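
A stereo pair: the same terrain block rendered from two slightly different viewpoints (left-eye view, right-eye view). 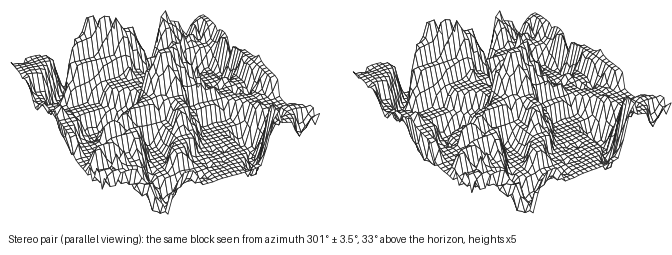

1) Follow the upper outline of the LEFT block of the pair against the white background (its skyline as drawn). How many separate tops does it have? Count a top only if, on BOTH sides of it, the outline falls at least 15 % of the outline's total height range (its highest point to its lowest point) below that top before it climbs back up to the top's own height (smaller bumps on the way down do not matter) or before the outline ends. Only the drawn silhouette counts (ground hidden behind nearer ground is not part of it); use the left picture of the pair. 3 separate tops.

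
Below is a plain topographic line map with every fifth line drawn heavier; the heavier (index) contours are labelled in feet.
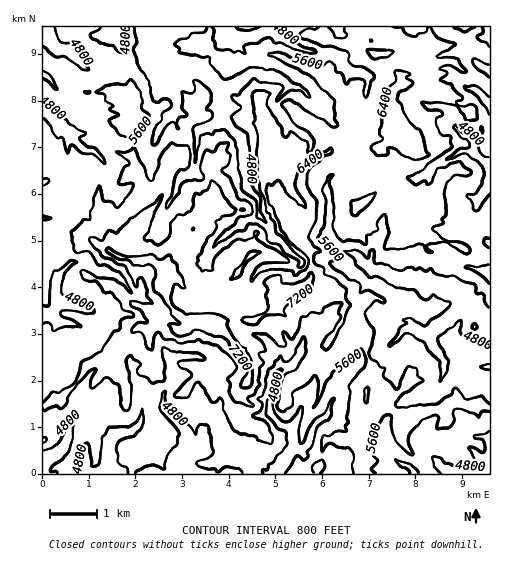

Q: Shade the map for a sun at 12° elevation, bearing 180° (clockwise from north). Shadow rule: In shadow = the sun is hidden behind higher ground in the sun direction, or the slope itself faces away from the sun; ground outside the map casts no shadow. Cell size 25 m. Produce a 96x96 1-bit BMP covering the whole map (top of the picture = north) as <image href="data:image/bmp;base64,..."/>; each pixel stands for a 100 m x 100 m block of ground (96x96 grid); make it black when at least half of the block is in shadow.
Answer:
<image width="96" height="96" href="data:image/bmp;base64,Qk2+BAAAAAAAAD4AAAAoAAAAYAAAAGAAAAABAAEAAAAAAIAEAAATCwAAEwsAAAIAAAAAAAAA////AAAAAAAAAAAAQAAZAAP+H8DgAAAQAAAfwAD+PADwAAAR4AAf9iA8fAB8AQAB+AAP9EP4eAw+AAAB8AAP4AHw4BgcAAAB8AAP4AAB4/CMAcAAYAgH4AADx8eEAfwAAAAe4AADgB4EAf4CAAB+78AAADwAAP4uAAB+f4AAAHAAAB4cAAD+f/gEAAAAIAx4AAfzP5gOAAABAATwAA/hn4APgAAAgADgAA/BjwAPwAAAAADgAAHAjwAP+ADAAABAAA/gx4AH/z/wAABwAA/gY4AH///4AAA4AADgYYAD///8AAAcAMBgAZwB///+ADAfAGNwAP4QH//+ADAfA/A4AH/4T//+ECA/B/A+AH84f//8AGwID/Q/AD+dP//4QAwA+OAfAB/Jv/8w4ABv+A/HgA/x/84B+QDn8B+DwA/h/4BH/ADAgDxD4A///h/f/gDAAHuB8Ab/+P8//wAAAH+ZuAB/+P9//8AAAP8Q3AAf/v9//+AAAfwwbgAf//////8PA/BgfgIf//////8+BwDAOwf/h//8//7z//wEBAPmB/////3n//8MAgAAA/////vv//8gAAAA8f4/w4/P//4AAOAP/vwcAD+P//4AAHh///gAAH4A/j8YGH///+AAAP4A+Bz+AD///8AAAfYB/Bw/gf///4EMD+CD/w//j////gMYP8GH/4//////8A8Of4EH/8f/////AH8H/gAf/+P////gAP8D4AD//+H////AAYAB4H////B///8AAwAAAf/4f/z///8ADgMAB//4P/////OAHB8wD//4H////+DAAH8AP//8H//9/4DgA/8B///+B////wBgH/4P////A//3/gAAMfz/////v//vvgAAAAD/////gf/vnwAAADj/////4H/PjoAAAD4H////4D/fD4AAgD4B////8f+fBYAAwD/wf/////8/NBgA4H/8f/////9+fBwG4P/8f//////+/A4D8Gf4f//////8+AAP8APx//////784wAP8APj///v//7+B4Af8AMHv//v//5+A/AweAEPP//n//53gfAAPj8Of//z//5zwMAAH/8P///x//574AAAD/4P//////x58AAAA/wf//////x/+HwAPfw///////x///+Dv/x/h9////w////B//h//4f///w///+A//h//gf///x///8D//H8EAP//+B/f9+P/8P4AEH//9z+/8/3/4PwP/D///j9/4H//Yfh/If///nz/4D//wfH44f///n3/wB//n+P0Af///D//gB/+H8+AA///8H//AD/wD94AD//////+AZ+AP7w+///////4Ef4B/zh////////wMP4//nj////////gH////vH/////D/+A/5+f9+P////+B/4G/h//58f////+c/A/8A//n9/4///8/8D/4AOf/7/z//+B/8f/4AB//n/n//4B/P//wP/x/f/P/8AD///8Bv/+Z/+f/8P////A/nn///w//8/7//+D//////g//4/9//9g//////AD/g//4P797////k="/>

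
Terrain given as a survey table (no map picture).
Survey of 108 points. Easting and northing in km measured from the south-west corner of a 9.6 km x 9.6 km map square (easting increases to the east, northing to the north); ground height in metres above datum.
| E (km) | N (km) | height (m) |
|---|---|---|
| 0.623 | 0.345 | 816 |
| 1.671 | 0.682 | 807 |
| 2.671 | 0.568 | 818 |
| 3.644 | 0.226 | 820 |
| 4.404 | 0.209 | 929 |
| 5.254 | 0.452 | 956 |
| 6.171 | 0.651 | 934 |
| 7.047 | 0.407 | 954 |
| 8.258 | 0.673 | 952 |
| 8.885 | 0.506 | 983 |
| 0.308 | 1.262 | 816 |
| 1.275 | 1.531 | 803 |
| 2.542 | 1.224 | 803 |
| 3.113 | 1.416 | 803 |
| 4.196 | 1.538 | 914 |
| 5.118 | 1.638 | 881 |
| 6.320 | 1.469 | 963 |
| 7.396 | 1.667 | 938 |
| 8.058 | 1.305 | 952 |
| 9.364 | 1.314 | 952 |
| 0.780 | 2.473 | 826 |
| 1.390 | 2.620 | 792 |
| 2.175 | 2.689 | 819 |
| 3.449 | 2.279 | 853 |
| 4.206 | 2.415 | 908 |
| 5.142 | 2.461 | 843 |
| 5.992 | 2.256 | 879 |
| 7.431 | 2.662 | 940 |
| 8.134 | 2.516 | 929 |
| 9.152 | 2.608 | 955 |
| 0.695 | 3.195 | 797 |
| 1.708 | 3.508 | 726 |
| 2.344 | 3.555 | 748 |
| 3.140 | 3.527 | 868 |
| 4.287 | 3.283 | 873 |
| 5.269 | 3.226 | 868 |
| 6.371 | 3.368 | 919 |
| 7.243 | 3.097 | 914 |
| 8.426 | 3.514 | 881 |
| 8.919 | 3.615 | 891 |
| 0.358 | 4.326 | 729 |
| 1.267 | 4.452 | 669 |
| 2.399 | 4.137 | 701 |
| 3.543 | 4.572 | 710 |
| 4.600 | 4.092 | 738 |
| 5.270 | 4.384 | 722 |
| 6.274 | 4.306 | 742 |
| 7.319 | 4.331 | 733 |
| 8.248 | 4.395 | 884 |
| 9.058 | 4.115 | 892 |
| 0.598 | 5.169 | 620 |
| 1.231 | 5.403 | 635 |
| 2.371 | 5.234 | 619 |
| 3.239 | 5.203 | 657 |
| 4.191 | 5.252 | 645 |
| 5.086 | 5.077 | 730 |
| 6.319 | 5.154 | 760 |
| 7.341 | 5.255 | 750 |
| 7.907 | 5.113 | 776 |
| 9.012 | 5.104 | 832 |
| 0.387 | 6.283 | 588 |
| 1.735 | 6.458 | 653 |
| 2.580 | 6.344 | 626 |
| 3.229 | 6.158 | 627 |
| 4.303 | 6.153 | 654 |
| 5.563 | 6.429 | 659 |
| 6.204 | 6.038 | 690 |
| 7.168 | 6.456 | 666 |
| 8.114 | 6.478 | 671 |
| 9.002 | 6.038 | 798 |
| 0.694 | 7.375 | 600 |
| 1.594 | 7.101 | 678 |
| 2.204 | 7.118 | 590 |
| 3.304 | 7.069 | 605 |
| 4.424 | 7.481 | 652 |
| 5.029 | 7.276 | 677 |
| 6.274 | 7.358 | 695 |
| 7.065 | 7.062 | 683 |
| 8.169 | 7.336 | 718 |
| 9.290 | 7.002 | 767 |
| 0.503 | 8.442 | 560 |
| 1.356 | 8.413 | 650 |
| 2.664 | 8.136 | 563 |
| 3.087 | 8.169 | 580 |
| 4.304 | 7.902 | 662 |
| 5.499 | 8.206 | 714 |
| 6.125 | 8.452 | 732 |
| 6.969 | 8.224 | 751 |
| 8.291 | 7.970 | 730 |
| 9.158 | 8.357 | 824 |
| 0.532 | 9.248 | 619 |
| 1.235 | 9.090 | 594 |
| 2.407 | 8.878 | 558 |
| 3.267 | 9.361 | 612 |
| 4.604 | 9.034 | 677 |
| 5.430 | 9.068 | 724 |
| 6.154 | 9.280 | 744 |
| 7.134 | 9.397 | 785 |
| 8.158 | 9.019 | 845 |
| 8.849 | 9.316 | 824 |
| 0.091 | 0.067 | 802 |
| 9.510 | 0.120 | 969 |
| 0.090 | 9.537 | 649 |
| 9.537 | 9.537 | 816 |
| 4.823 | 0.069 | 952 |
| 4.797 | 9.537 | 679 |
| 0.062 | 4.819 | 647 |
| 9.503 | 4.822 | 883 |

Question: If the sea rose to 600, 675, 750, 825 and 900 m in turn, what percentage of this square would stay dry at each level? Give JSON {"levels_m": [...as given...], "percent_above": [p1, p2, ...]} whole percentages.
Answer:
{"levels_m": [600, 675, 750, 825, 900], "percent_above": [92, 73, 52, 30, 18]}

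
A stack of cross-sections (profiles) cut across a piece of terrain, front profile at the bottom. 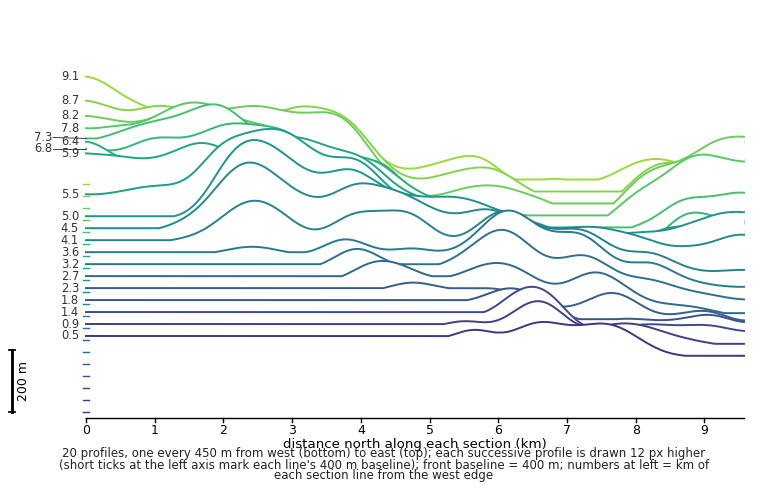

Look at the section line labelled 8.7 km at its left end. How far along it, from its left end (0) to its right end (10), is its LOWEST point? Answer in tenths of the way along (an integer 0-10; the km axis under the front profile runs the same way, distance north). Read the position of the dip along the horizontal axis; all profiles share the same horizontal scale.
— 7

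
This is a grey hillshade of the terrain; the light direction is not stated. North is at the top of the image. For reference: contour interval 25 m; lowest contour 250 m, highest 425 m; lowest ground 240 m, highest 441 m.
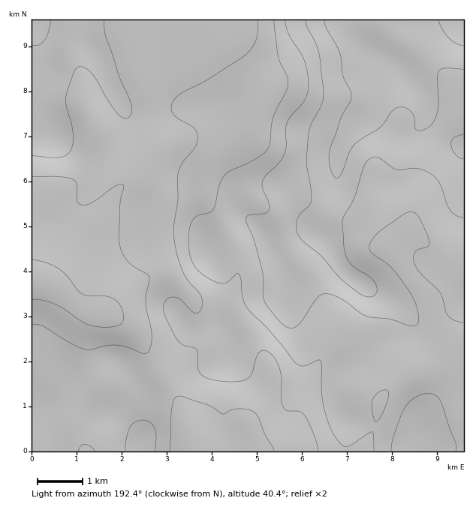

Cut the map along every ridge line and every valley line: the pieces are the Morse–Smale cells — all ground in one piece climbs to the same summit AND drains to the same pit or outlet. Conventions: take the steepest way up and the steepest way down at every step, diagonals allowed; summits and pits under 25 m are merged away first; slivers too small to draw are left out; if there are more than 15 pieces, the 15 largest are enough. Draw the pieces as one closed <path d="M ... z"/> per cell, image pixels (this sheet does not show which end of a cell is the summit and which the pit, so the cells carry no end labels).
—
<path d="M463 20l-337 0 0 12 10 33 14 25 3 62-11 20-6 6-13 7-12 14-13 29-7 23-8 14-18 18-9 3-6 0 28 22 16 6 18 2 12 7 13 13 15 28 10 11 20-19 5-7 1-13-3-8 7 2 34-1 0-14 8-12 9-5 28-3 10-3 3-3 0-12-8-27 12-10 16-8 7-1 9 3 8 8 12 23 12 12 40 26 6 6 2 8-4 9-7 7-10 6-25 28-8 15 0 69 17 1 11-24 4-22 5-10 18-20 11-4 38-6 14-6z"/><path d="M311 231l-15 5-20 14 8 27 0 12-3 3-10 3-28 3-9 5-8 12 0 14-34 1-7-2 3 8-1 13-5 7-21 20 15 19 8 15 7 24 3 18 152-1 1-34-2-7 0-22 3-12 19-25 29-25 4-9-2-8-6-6-40-26-12-12-12-23-8-8z"/><path d="M124 20l-92 0 0 262 24 4 9-3 14-12 12-20 7-23 13-29 12-14 13-7 6-6 11-20-3-62-14-25-10-33z"/><path d="M40 282l-8 0 0 169 108 1 3-16-1-41 18-19-18-33-9-12-12-10-12-6-22-3-12-7-22-18z"/><path d="M463 360l-6 2-7 4-38 6-11 4-18 20-5 10-4 22-10 23 99 1z"/><path d="M160 375l-18 20 1 41-2 15 52 1-2-18-7-24-8-15z"/>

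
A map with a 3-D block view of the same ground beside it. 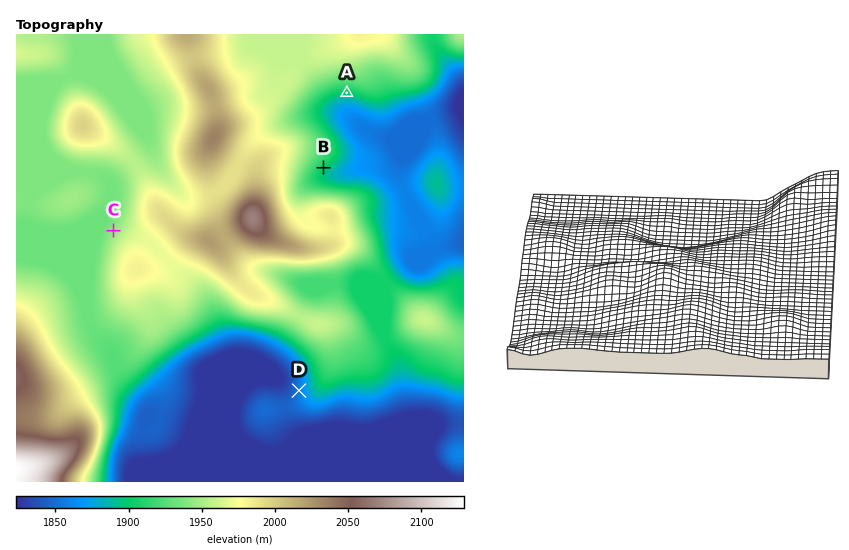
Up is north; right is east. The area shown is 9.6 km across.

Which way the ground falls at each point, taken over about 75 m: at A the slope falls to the S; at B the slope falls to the SE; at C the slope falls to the NW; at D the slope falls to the W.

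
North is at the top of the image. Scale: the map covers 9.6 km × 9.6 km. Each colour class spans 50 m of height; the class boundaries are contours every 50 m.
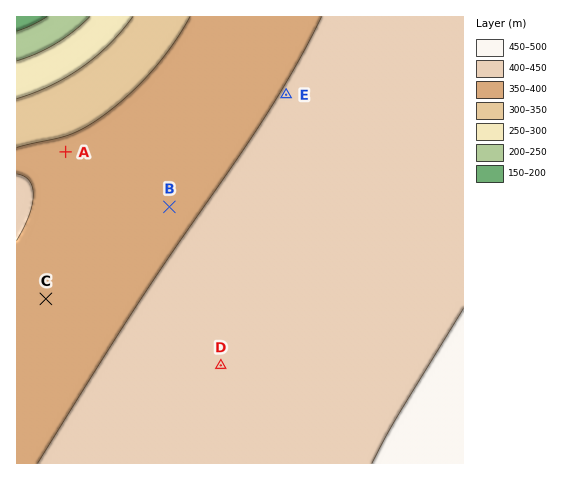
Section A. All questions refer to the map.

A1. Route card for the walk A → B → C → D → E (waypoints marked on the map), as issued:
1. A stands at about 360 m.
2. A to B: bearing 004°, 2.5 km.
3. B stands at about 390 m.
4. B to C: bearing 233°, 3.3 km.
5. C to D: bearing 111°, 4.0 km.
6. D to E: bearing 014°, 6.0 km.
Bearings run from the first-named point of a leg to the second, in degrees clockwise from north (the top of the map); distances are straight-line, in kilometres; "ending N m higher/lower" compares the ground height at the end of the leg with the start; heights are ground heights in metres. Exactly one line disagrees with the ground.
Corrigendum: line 2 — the bearing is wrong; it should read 118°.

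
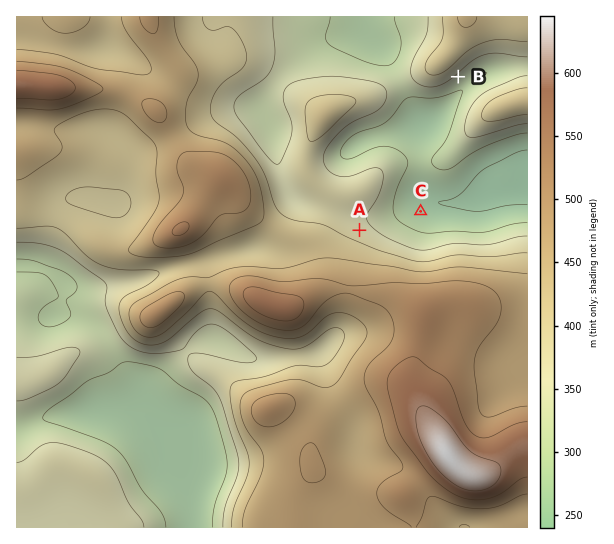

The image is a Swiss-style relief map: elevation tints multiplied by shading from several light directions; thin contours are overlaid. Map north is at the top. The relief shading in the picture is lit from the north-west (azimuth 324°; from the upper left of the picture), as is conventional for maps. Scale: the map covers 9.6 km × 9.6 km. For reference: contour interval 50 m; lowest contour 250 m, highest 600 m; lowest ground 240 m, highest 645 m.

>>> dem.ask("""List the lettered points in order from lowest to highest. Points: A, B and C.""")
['C', 'B', 'A']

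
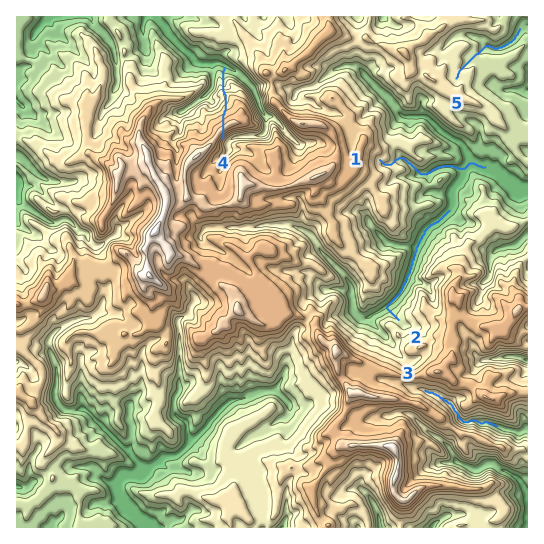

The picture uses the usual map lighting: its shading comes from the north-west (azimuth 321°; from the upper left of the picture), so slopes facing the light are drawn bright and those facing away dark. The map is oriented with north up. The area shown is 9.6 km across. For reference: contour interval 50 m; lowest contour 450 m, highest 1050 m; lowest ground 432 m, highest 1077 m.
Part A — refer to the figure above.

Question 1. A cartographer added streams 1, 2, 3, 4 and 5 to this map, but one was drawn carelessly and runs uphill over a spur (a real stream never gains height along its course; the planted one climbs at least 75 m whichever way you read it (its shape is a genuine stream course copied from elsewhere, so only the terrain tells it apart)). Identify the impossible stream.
4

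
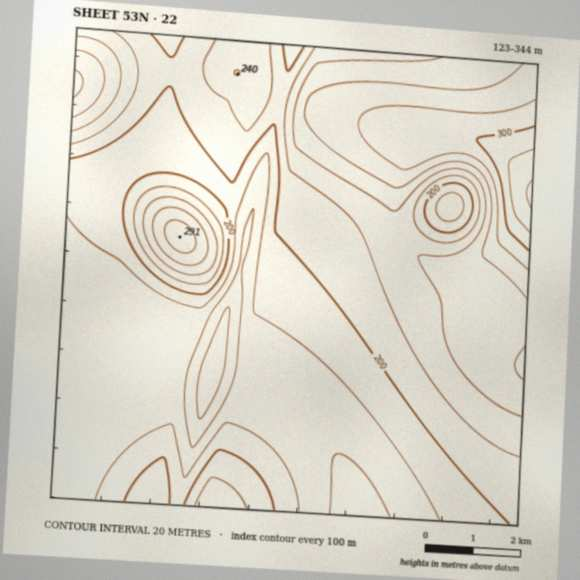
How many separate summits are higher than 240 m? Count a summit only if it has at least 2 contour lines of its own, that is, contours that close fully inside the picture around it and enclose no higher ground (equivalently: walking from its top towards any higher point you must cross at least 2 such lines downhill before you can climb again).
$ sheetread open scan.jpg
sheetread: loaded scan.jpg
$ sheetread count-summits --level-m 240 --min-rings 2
1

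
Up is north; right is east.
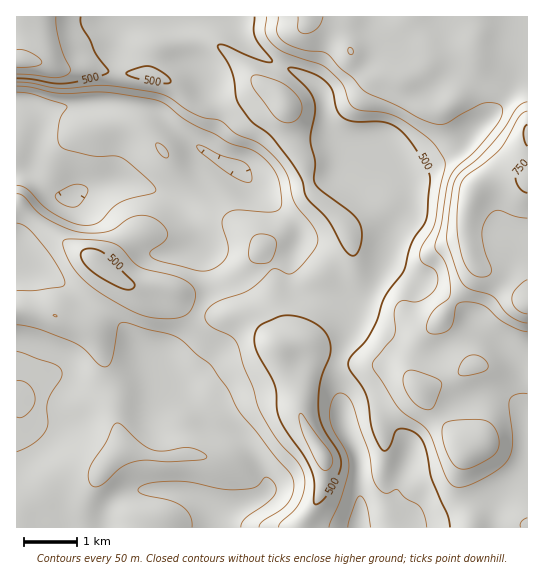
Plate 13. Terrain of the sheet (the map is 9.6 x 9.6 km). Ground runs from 300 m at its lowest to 760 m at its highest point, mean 480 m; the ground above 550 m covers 22.8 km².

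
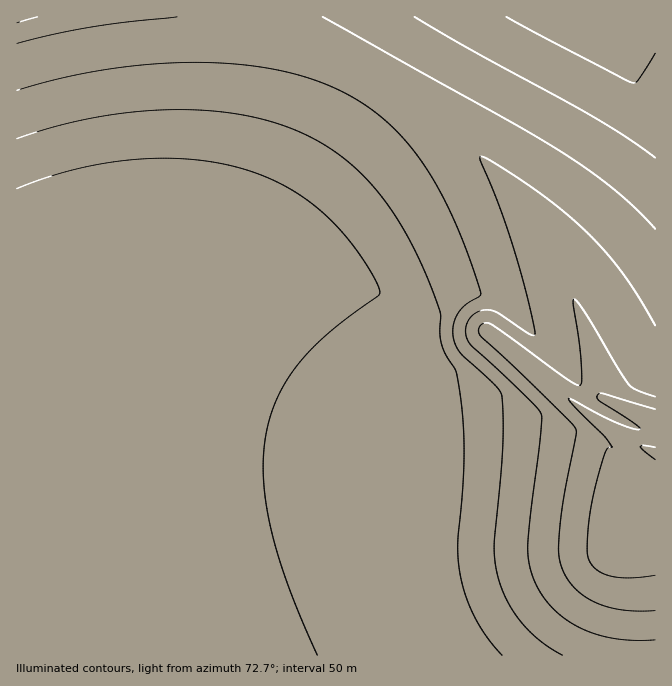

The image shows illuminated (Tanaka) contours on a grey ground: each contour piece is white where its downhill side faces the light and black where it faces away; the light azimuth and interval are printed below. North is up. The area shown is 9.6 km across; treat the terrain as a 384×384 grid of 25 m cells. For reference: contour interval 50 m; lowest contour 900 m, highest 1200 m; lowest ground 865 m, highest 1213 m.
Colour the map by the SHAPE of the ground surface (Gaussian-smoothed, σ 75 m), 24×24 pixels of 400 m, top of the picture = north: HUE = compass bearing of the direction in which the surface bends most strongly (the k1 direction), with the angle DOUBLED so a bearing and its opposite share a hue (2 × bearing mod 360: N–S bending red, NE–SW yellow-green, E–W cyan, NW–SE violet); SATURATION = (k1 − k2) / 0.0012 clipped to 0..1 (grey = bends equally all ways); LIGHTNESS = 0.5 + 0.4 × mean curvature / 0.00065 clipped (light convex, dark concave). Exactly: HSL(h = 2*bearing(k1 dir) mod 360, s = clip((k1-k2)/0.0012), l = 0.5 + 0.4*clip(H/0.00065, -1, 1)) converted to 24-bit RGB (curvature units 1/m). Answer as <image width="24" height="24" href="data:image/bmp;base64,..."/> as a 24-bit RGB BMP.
<image width="24" height="24" href="data:image/bmp;base64,Qk32BgAAAAAAADYAAAAoAAAAGAAAABgAAAABABgAAAAAAMAGAAATCwAAEwsAAAAAAAAAAAAAf4CAf4CAf4CAf4CAf4CAf4CAf3+Af3+Af3+Af3+Af3+AgH+AgH+AgH+AgH+AgH6AhGSCh3KCh3yCiXt/inp7in56iYN7h4V8f4CAf4CAf4CAf4CAf4CAf4CAf4CAf3+Af3+Af3+Af3+Af3+AgH+AgH+AgH+Af3qBfmGHh3yHiXuHi3qGjnqAjn57i4d+h4eBf4CAf4CAf4CAf4CAf4CAf4CAf4CAf3+Af3+Af3+Af3+Af3+Af3+Af3+Af3+Adm2Dem6Ig3yIhnuLjHqOk3qOl31+ipKEg4qOf4CAf4CAf4CAf4CAf4CAf4CAf4CAf3+Af3+Af3+Af3+Af3+Af3+Af3+Af36AamaEeHWIf3yJf3uMgXqQiHqYrYihiaSdf4GUf4CAf4CAf4CAf4CAf4CAf4CAf4CAf4CAf3+Af3+Af3+Af3+Af3+Af3+Afn6AaG2EdHeGfH2FfHyFe3uGe3uHm4yAppmDfn6Of4CAf4CAf4CAf4CAf4CAf4CAf4CAf4CAf4CAf3+Af3+Af3+Af3+Af3+Afn+AbnOCbnKAfX5/fH6AfH6Ce3+DjJB+raqDfYONf4CAf4CAf4CAf4CAf4CAf4CAf4CAf4CAf4CAf3+Af3+Af3+Af3+Af3+Af3+Ac3SCa22BfX9/fICAe4GBe4KDgIx8qq9/hERRf4CAf4CAf4CAf4CAf4CAf4CAf4CAf4CAf4CAf4CAf3+Af3+Af3+Af3+Af3+Ac3KCbGyAfIB9fIB+e4F+eoJ+iIxytDcrSJr8f4CAf4CAf4CAf4CAf4CAf4CAf4CAf4CAf4CAf4CAf4CAf3+Af3+Af3+Af4CAcWyCc3GAfIB9e4B8gXJqfUw7TN4vL/+k0EYAf4CAf4CAf4CAf4CAf4CAf4CAf4CAf4CAf4CAf4CAf4CAf3+Af3+Af3+Af3+AcWSCeXp/gXRwfUI8h0c5kfnWL0b/V+v7SezHf4CAf4CAf4CAf4CAf4CAf4CAf4CAf4CAf4CAf4CAf4CAf4CAf3+Af3+Af36Ad16BhENFfD44dJllvv/prg/OqbI1kIpHgntZf4CAf4CAf4CAf4CAf4CAf4CAf4CAf4CAf4CAf4CAf4CAf4CAf3+Af3+Afm+CbEGHxVO/iLLBzP/vrxmIgERlmLh8gIJ/f4B+f4B/f4CAf4CAf4CAf4CAf4CAf4CAf4CAf4CAf4CAf4CAf4CAf4CAf32BgWCBSmuJV6zT0/jhnB9Yfz1fgYt8kLJ+gH+BgH+Af4B/f4B/f4CAf4CAf4CAf4CAf4CAf4CAf4CAf4CAf4CAf4CAf3+AgmV7gHOAeYF+M5A2oI0ahkVQfn9+h618hJN+gX+CgX+Bf4B/f4B/f4B/f4B/f4CAf4CAf4CAf4CAf4CAf4CAf4CAfn+AgWl2gGx5fYB/fYB/fYB/fYB+foB/foZ+hbh/gn+DgX+CgX+Cf4B/f4B/f4B/f4B/f4B/f4B/f4CAf4CAf4CAf4CAgHx9gWVrgGx0fICAfYB/fYB/fYB/foB/foB/fK5/fpZ+gn+Cgn+Cgn+CcYJtfoB9f4B/f4B/f4B/f4B/f4B/f4B/gH98gXBsgGFhgHR2fICAfICAfICAfYCAfYB/fYB/fJOBfrKGgn+Cgn+Cgn+Cgn+Cc4BvboFidIJieoJmf4JqgoFqgntmgXVigG9jgHVwe4B/fICAfICAfICAfIB/fYB/fYB/fIiBfruQf4aCgX+Cgn+Cgn+Cgn+Cf31/fn1/fH99fX94foB0f4B0f394fH9+fICAfICAfICAfICAfIB/fIB/fIB/fIB/fIWCfbqYfo6FgX+BgX+Bgn+Cgn+Cgn+Cf35/f35/fn5/fn5/fX5/fX9/fX+AfX+AfICAfICAfIB/fIB/fIB/fIB/fIB/e4mFfLqhfZGIgX+BgX+BgX+BgX+BgX+Bgn2Bf35/f35/fn5/fn5/fn5/fX9/fX9/fX+AfYB/fIB/fIB/fIB/fIB/fIB/epeSfburfoyIgH+AgH+AgH+AgX+AgX+AgX6Ag2d9f35/f35/fn5/fn5/fn5/fn9/fX9/fX9/fX9/fX9/fIB/fIB/e4mJerKxfK6ofoOCf39/gH9/gH9/gH9/gH+AgH6AgnB8gmZ6gH6Bf35/f35/fn5/fn5/fn9/fn9/fX9/fX9/fYGBeoyTe6ayfK61fY+PgIB+gH9+f39+f39+f39+f35/gH5/gXR7gmF1f35+m364k320iXyqgnyffXyafH6ae4KgfIqrfZS0fZy3fZqqfYmLgIF+gIB+gIB+gH9+f39+f39+f39+f39+gXN5gWBwf3x9f39+"/>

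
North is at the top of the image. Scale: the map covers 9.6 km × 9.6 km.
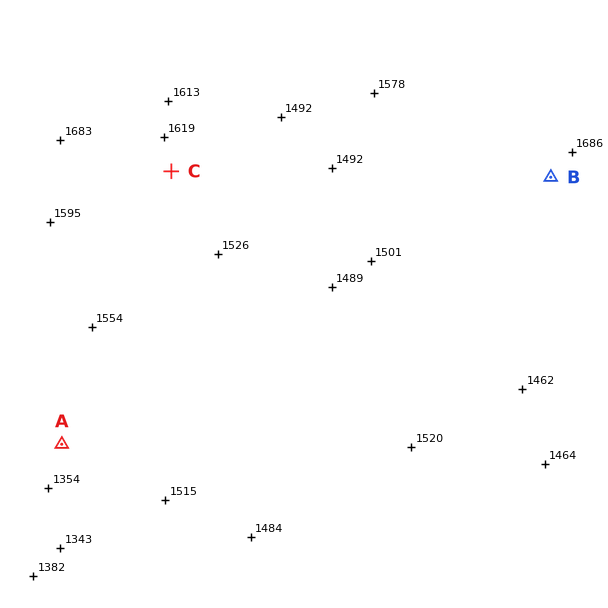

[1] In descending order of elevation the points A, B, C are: B C A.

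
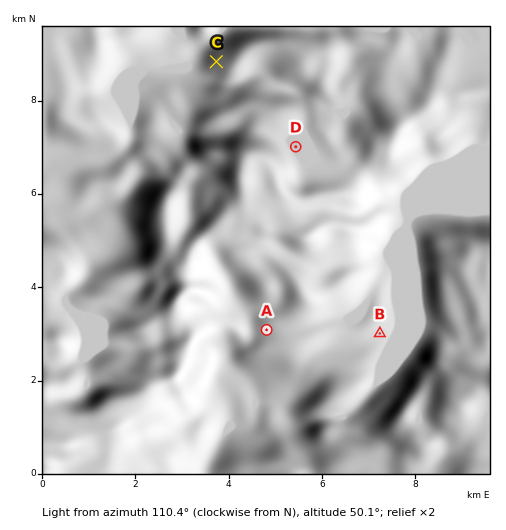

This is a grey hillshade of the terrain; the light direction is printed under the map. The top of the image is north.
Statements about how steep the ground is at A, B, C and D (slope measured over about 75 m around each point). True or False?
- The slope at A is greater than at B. True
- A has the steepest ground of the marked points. False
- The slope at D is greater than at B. False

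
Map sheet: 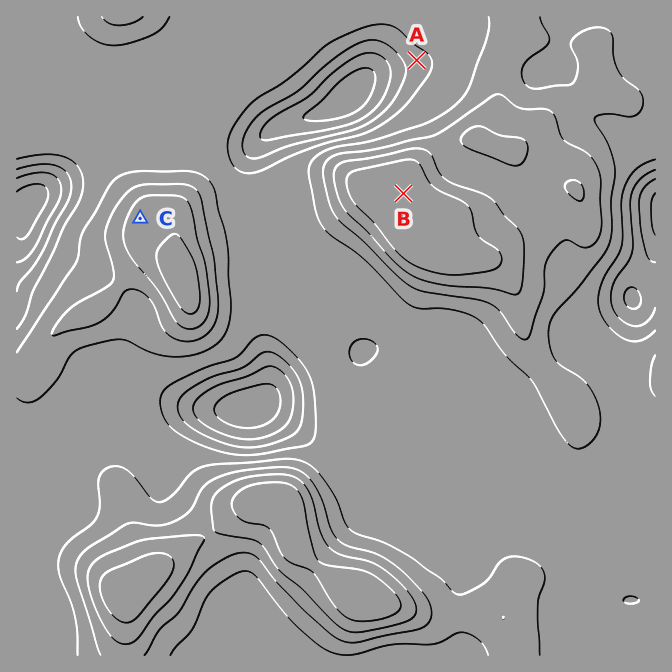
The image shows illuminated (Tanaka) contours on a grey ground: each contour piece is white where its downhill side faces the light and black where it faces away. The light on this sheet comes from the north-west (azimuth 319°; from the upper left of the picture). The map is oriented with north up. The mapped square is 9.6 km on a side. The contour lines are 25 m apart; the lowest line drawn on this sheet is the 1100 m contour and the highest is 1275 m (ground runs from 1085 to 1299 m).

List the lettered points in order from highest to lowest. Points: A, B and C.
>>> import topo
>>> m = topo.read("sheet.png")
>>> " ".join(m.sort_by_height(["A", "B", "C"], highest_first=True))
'B C A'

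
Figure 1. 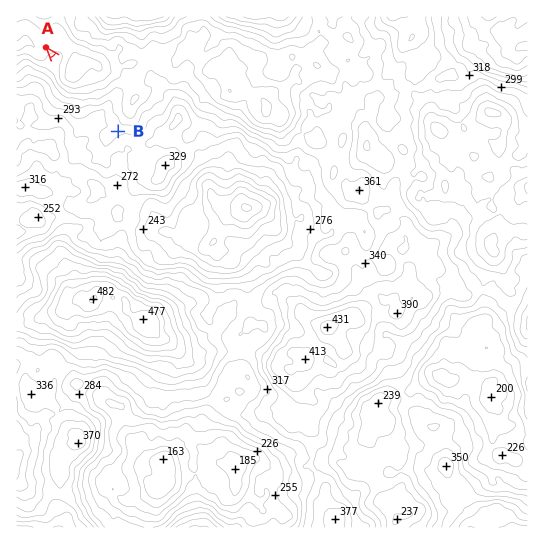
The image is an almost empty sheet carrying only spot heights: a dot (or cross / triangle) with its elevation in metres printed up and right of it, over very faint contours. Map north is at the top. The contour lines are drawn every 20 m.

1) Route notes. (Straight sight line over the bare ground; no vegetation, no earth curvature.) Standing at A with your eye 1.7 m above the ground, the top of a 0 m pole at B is hidden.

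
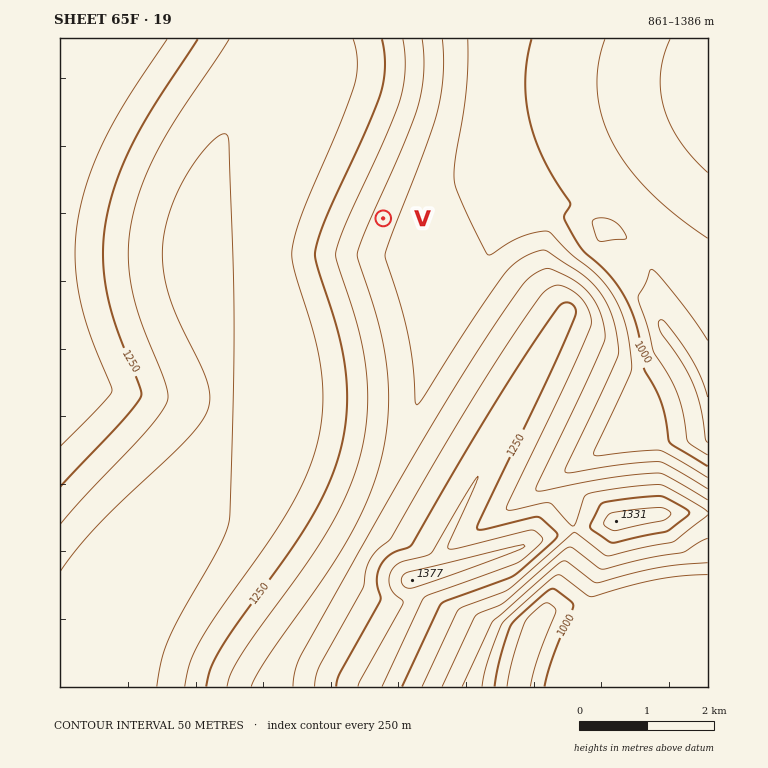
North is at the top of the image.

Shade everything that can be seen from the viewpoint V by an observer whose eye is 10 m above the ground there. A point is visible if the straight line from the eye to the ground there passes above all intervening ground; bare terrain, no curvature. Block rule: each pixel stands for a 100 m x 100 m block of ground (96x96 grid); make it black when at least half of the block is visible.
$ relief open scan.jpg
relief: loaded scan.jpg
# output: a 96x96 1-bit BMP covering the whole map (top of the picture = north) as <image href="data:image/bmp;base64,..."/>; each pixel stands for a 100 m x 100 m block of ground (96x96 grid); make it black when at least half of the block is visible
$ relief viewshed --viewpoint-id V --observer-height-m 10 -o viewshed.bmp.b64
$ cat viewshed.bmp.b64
<image width="96" height="96" href="data:image/bmp;base64,Qk2+BAAAAAAAAD4AAAAoAAAAYAAAAGAAAAABAAEAAAAAAIAEAAATCwAAEwsAAAIAAAAAAAAA////AAAAAAAAAAAAABwAAAAAAAAAAAAAAB4AAAAAAAAAAAAAAA4AAAAAAAAAAAAAAA8AAAAAAAAAAAAAAA8AAAAAAAAAAAAAAA8AAAAAAAAAAAAAAA8AAAAAAAAAAAAAAAcAAAAAAAAAAAAAAAYAAAAAAAAAAAAAAAYAAAAAAAAAAAAAAAYAAAAAAAAAAAAAAAAAAAAAAAAAAAAAAAAAAAAAAAAAAAAAAAAAAAAAAAAAAAAAAAAAAAAAAAAAAAAAAAAAAAAAAAAAAAAAAAP8AAAAAAAAAAAAAAP/wAAAAAAAAAAAAAP/+AAAAAAAAAAAAAH//wAAAAAAAAAAAAH/AOAAAAAAAAAAAAD/gAAAAAAAAAAAAAD/gAAAAAAAAAAAAAD/wAAAAAAAAAAAAAD/wAAAAAAAAAAAAAB/4AAAAAAAAAAAAAB/4AAAAAAAAAAAAAB/8AAAAAAAAAAAAAB/+AAAAAAAAAAAAAA/+AAAAAAAAAAAAAA//AAAAAAAAAAAAAA//AAAAAAAAAAAAAA//gAAAAAAAAAAAAAf/gAAAAAAAAAAAAAf/wAAAAAAAAAAAAAf/wAAAAAAAAAAAAAf/4AAAAAAAAAAAAAP/4AAAAAAAAAAAAAP/8AAAAAAAAAAAAAP/8AAAAAAAAAAAAAP/+AAAAAAAAAAAAAH//AAAAAAAAAAAAAH//AAAAAAAAAAAAAH//gAAAAAAAAAAAAH//gAAAAAAAAAAD////wAAAAAAAAAAH////wAAAAAAAAAAP////4AAAAAAAAAAf////4AAAAAAAAAA/////8AAAAAAAAAA/////8AAAAAAAAAB/////+AAAAAAAAAB//////AAAAAAAAAB//////AAAAAAAAAD//////gAAAAAAAAD//////gAAAAAAAAH//////gAAAAAAAAH//////gAAAAAAAAH//////gAAAAAAAAP//////AAAAAAAAAP//////AAAAAAAAAP/////+AAAAAAAAAP/////8AAAAAAAAAP/////8AAAAAAAAAP/////8AAAAAAAAAH/////8AAAAAAAAAD/////8AAAAAAAAAD/////8AAH8AAAAAB/////+AB/8AAAAAA/////+AD/8AAAAAA//////AP/8AAAAAAf/////w//8AAAAAAf////////8AAAAAAP////////8AAAAAAP///////4AAAAAAAH///////AAAAAAAAH//////8AAAAAAAAD//////4AAAAAAAAB//////gAAAAAAAAB//////gAAAAAAAAA//////AAAAAAAAAA/8f///AAAAAAAAAAf8H///AAAAAAAAAAP4D///AAAAAAAAAAHwB///gAAAAAAAAADgB///wAAAAAAAAAAAA///4AAAAAAAAAAAAf//+AAAAAAAAAAAAf///wAAAAAAAAAAAP///8AAAAAAAAAAAP////wAAAAAAAAAAH////8AAAAAAAAAAH////8AAAAAAAAAAH////8AAAAAAAAAAD////8AAAAAAAAAAD////8="/>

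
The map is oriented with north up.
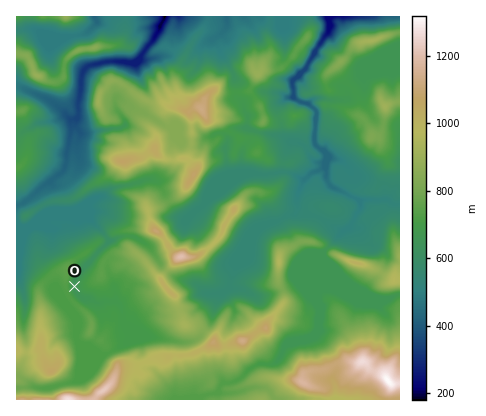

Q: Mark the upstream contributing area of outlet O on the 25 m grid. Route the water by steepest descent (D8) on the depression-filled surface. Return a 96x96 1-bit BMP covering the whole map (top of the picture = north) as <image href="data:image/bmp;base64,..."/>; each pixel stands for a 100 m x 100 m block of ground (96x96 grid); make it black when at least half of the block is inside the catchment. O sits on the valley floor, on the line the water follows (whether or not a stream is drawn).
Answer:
<image width="96" height="96" href="data:image/bmp;base64,Qk2+BAAAAAAAAD4AAAAoAAAAYAAAAGAAAAABAAEAAAAAAIAEAAATCwAAEwsAAAIAAAAAAAAA////AAAAAAD///AAAAAAAAAAAAD///gAAAAAAAAAAAD///wAAAAAAAAAAAD///4AAAAAAAAAAAD///8AAAAAAAAAAAD///8AAAAAAAAAAAD///+AAAAAAAAAAAD///+AAAAAAAAAAAD////AAAAAAAAAAAD/////AAAAAAAAAAD/////4AAAAAAAAAD///////AAAAAAAAAH//////wAAAAAAAAD//////8AAAAAAAAD//////+AAAAAAAAD//////+AAAAAAAAD//////8AAAAAAAAD//////4AAAAAAAAD//////wAAAAAAAAD/////8AAAAAAAAAD/////8AAAAAAAAAD/////4AAAAAAAAAD/////4AAAAAAAAAD/////4AAAAAAAAAD/////wAAAAAAAAAD/////wAAAAAAAAAD/////gAAAAAAAAAD/////AAAAAAAAAAD////+AAAAAAAAAAB8B//+AAAAAAAAAAA+Af/8AAAAAAAAAAAOAf/4AAAAAAAAAAAAAf/wAAAAAAAAAAAAAP/gAAAAAAAAAAAAAP/AAAAAAAAAAAAAAH/AAAAAAAAAAAAAAD8AAAAAAAAAAAAAAAAAAAAAAAAAAAAAAAAAAAAAAAAAAAAAAAAAAAAAAAAAAAAAAAAAAAAAAAAAAAAAAAAAAAAAAAAAAAAAAAAAAAAAAAAAAAAAAAAAAAAAAAAAAAAAAAAAAAAAAAAAAAAAAAAAAAAAAAAAAAAAAAAAAAAAAAAAAAAAAAAAAAAAAAAAAAAAAAAAAAAAAAAAAAAAAAAAAAAAAAAAAAAAAAAAAAAAAAAAAAAAAAAAAAAAAAAAAAAAAAAAAAAAAAAAAAAAAAAAAAAAAAAAAAAAAAAAAAAAAAAAAAAAAAAAAAAAAAAAAAAAAAAAAAAAAAAAAAAAAAAAAAAAAAAAAAAAAAAAAAAAAAAAAAAAAAAAAAAAAAAAAAAAAAAAAAAAAAAAAAAAAAAAAAAAAAAAAAAAAAAAAAAAAAAAAAAAAAAAAAAAAAAAAAAAAAAAAAAAAAAAAAAAAAAAAAAAAAAAAAAAAAAAAAAAAAAAAAAAAAAAAAAAAAAAAAAAAAAAAAAAAAAAAAAAAAAAAAAAAAAAAAAAAAAAAAAAAAAAAAAAAAAAAAAAAAAAAAAAAAAAAAAAAAAAAAAAAAAAAAAAAAAAAAAAAAAAAAAAAAAAAAAAAAAAAAAAAAAAAAAAAAAAAAAAAAAAAAAAAAAAAAAAAAAAAAAAAAAAAAAAAAAAAAAAAAAAAAAAAAAAAAAAAAAAAAAAAAAAAAAAAAAAAAAAAAAAAAAAAAAAAAAAAAAAAAAAAAAAAAAAAAAAAAAAAAAAAAAAAAAAAAAAAAAAAAAAAAAAAAAAAAAAAAAAAAAAAAAAAAAAAAAAAAAAAAAAAAAAAAAAAAAAAAAAAAAAAAAAAAAAAAAAAAAAAAAAAAAAAAAAAAAAAAAAAAAAAAAAAAAAAAAAAAAAAAAAAAAAAAAAAAAAAAAAAAAAAAAAAAAAAAAAAAAAAAAAAAAAAA="/>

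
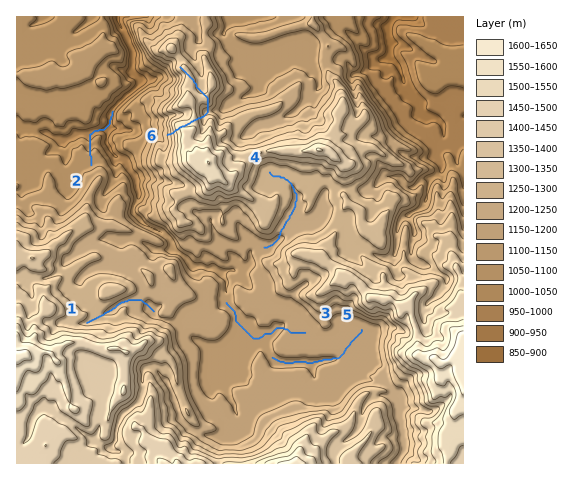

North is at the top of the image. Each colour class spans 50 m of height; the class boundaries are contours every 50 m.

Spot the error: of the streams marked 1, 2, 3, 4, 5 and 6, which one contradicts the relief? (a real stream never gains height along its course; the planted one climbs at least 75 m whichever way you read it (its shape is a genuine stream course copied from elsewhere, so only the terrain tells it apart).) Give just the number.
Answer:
6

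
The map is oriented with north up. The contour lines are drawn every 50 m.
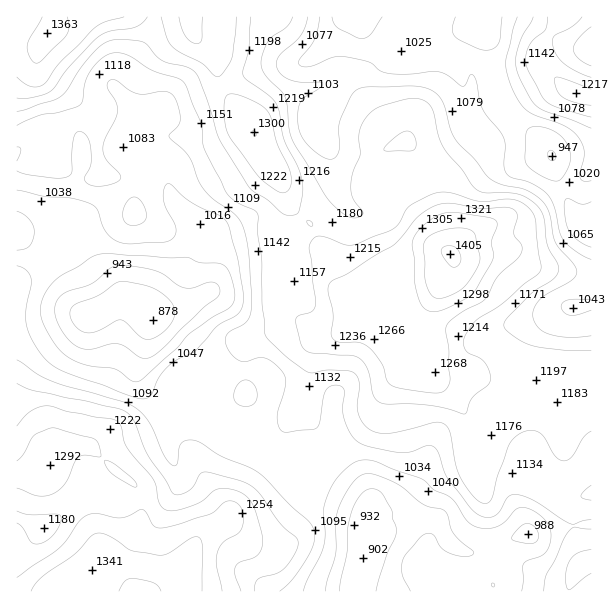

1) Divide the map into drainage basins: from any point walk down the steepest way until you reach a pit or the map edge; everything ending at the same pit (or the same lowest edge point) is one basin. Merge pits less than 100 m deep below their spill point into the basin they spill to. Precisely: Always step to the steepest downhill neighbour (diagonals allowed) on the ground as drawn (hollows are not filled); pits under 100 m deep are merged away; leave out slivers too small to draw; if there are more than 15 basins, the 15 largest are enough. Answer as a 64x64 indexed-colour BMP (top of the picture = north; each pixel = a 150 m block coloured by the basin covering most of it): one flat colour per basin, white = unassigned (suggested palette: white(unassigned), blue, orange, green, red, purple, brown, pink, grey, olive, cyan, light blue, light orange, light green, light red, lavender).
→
<image width="64" height="64" href="data:image/bmp;base64,Qk12CAAAAAAAAHYAAAAoAAAAQAAAAEAAAAABAAQAAAAAAAAIAAATCwAAEwsAABAAAAAAAAAA////ALR3HwAOf/8ALKAsACgn1gC9Z5QAS1aMAMJ34wB/f38AIr28AM++FwDox64AeLv/AIrfmACWmP8A1bDFABERERERERERETMzMzMzMzMzMzMzMzMzMzMzMzMzMzERERERERERERETMzMzMzMzMzMzMzMzMzMzMzMzMzMzMxERERERERERERMzMzMzMzMzMzMzMzMzMzMzMzMzMzMzERERERERERERERMzMzMzMzMzMzMzMzMzMzMzMzMzMzMxERERERERERERETMzMzMzMzMzMzMzMzMzMzMzMzMzMzERERERERERERERMzMzMzMzMzMzMzMzMzMzMzMzMzMzERERERERERERERETMzMzMzMzMzMzMzMzMzMzMzMzMzMREREREREREREREREzMzMzMzMzMzMzMzMzMzMzMzMzMxERERERERERERERERERETMzMzMzMzMzMzMzMzMzMzMzERERERERERERERERERERETMzMzMzMzMzMzMzMzMzMzMREREREREREREREREREREREzMzMzMzMzMzMzMzMzMzERERERERERERERERERERERETMzMzMzMzMzMzMzMzMxERERERERERERERERERERERERMzMzMzMzMzMzMzMzMxEREREREREREREREREREREREREzMzMzMzMzMzMzMzEREREREREREREREREREREREREREzMzMzMzMzMzMzMxERERERERERERERERERERERERERETMzMzMzMzMzMzMxERERERERERERERERERERERERERERMzMzMzMzMzMzMzEREREREREREREREREREREREREREREzMzMzMzMzMzMzMRERERERERERERERERERERERERERETMzMzMzMzMzMzMxEREREREREREREREREREREREREREREzMzMzMzMzMzMxERERERERERERERERERERERERERERERMzMzMzMzMzMzEREREREREREREREREREREREREREREREzMzMzMzMzMzERERERESIhERERERERERERERERERERETMzMzMzMzMzEREREREiIiIREREREREREREREREREREREzMzMzMzMxERERERESIiIhERERERERERERERERERERETMzMzMzMyIiIiIiIiIiIiERERERERERERERERERERERMzMzMzMzMiIiIiIiIiIiIREREREREREREREREREREREzMzMzMzMyIiIiIiIiIiIhERERERERERERERERERERETMzMzMzMzIiIiIiIiIiIiERERERERERERERERERERERETMzMzMzMiIiIiIiIiIiIRERERERERERERERERERERERETMzMzMyIiIiIiIiIiIhERERERERERERERERERERERERMzMzMzIiIiIiIiIiIiERERERERERERERERERERERERETMzETMiIiIiIiIiIiIRERERERERERERERERERERERERMzERESIiIiIiIiIiIhERERERERERERERERERERERESIiEREREiIiIiIiIiIiERERERERERERERERERERERERIiIRERESIiIiIiIiIiIRERERERERERERERERERERERIiIhEREREiIiIiIiIiIhEREREREREREREREREREREREiIiIRERERIiIiIiIiIiEREREREREREREREREREREREiIiIiIRERIiIiIiIiIiIRERERERERERERERERERERESIiIiIiIiIiIiIiIiIiIhERERERERERERERERERERESIiIiIiIiIiIiIiIiIiIiERERERERERERERERERERERIiIiIiIiIiIiIiIiIiIiIRERERERERERERERERERERIiIiIiIiIiIiIiIiIiIiIhERERERERERERERERERERIiIiIiIiIiIiIiIiIiIiIiERERERERERERERERERERIiIiIiIiIiIiIiIiIiIiIiIREREREREREREREREREREiIiIiIiIiIiIiIiIiIiIiIhERERERERERERERERERESIiIiIiIiIiIiIiIiIiIiIiERERERERERERERERERESIiIiIiIiIiIiIiIiIiIiIiIRERERERERERERERERESIiIiIiIiIiIiIiIiIiIiIiIhERERERERERERERERERIiIiIiIiIiIiIiIiIiIiIiIiERERERERERERERERERIiIiIiIiIiIiIiIiIiIiIiIiIREREREREREREREREREiIiIiIiIiIiIiIiIiIiIiIiIhEREREREREREREREREiIiIiIiIiIiIiIiIiIiIiIiIiEREREREREREREREREiIiIiIiIiIiIiIiIiIiIiIiIiIRERERERERERERERESIiIiIiIiIiIiIiIiIiIiIiIiIhERERERERERERERESIiIiIiIiIiIiIiIiIiIiIiIiIiERERERERERERERESIiIiIiIiIiIiIiIiIiIiIiIiIiIRERERERERERERERIiIiIiIiIiIiIiIiIiIiIiIiIiIhERERERERERERERIiIiIiIiIiIiIiIiIiIiIiIiIiIiEREREREREREREREiIiIiIiIiIiIiIiIiIiIiIiIiIiIRERERERERERERESIiIiIiIiIiIiIiIiIiIiIiIiIiIhERERERERERERESIiIiIiIiIiIiIiIiIiIiIiIiIiIiERERERERERERESIiIiIiIiIiIiIiIiIiIiIiIiIiIiIRERERERERERESIiIiIiIiIiIiIiIiIiIiIiIiIiIiIhERERERERERERIiIiIiIiIiIiIiIiIiIiIiIiIiIiIi"/>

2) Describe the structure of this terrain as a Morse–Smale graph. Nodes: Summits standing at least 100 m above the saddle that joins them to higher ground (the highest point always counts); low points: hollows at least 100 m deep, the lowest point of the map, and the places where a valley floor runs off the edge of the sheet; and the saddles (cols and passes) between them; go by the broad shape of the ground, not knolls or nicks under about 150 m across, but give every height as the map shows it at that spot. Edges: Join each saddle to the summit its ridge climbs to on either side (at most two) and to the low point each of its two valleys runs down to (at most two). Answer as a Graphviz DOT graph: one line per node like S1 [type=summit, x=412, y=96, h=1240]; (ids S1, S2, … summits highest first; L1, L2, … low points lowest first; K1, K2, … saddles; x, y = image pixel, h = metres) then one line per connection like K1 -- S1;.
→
graph terrain {
  S1 [type=summit, x=450, y=254, h=1405];
  S2 [type=summit, x=47, y=33, h=1363];
  S3 [type=summit, x=54, y=591, h=1349];
  S4 [type=summit, x=578, y=93, h=1217];
  L1 [type=low, x=153, y=320, h=878];
  L2 [type=low, x=362, y=560, h=902];
  L3 [type=low, x=552, y=156, h=947];
  K1 [type=saddle, x=302, y=216, h=1199];
  K2 [type=saddle, x=53, y=129, h=1140];
  K3 [type=saddle, x=288, y=461, h=1093];
  K4 [type=saddle, x=494, y=74, h=1023];
  K1 -- S1;
  K1 -- S2;
  K1 -- L1;
  K1 -- L3;
  K2 -- S1;
  K2 -- S2;
  K2 -- L1;
  K3 -- S1;
  K3 -- S3;
  K3 -- L1;
  K3 -- L2;
  K4 -- S1;
  K4 -- S4;
  K4 -- L3;
}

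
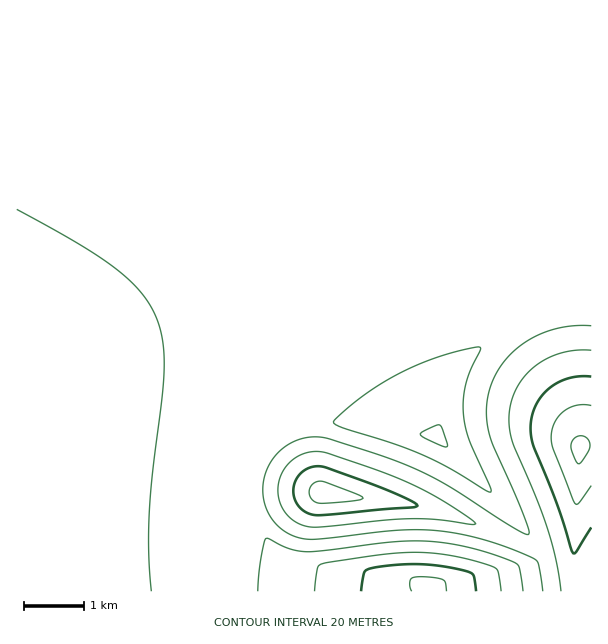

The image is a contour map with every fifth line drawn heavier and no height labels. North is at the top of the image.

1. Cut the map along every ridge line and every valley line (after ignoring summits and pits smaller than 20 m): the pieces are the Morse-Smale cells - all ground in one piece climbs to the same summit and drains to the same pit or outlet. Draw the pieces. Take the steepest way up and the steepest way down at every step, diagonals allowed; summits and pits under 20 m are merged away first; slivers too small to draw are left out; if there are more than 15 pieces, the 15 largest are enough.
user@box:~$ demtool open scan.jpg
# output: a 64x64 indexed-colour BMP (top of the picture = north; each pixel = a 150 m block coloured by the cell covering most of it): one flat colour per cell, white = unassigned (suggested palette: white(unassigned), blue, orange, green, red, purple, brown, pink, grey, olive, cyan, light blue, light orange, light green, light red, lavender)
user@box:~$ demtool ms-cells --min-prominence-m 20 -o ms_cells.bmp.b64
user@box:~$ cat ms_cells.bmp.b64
<image width="64" height="64" href="data:image/bmp;base64,Qk12CAAAAAAAAHYAAAAoAAAAQAAAAEAAAAABAAQAAAAAAAAIAAATCwAAEwsAABAAAAAAAAAA////ALR3HwAOf/8ALKAsACgn1gC9Z5QAS1aMAMJ34wB/f38AIr28AM++FwDox64AeLv/AIrfmACWmP8A1bDFADMzMzMzMzMzMzMzMzMzMzMzMzMzMzMzMzMzMzMzMzMzMzMzMzMzMzMzMzMzMzMzMzMzMzREREREREMzMzMzMzMzMzMzMzMzMzMzMzMzMzMzNERERERERERERERDMzMzMzMzMzMzMzMzMzMzMzMzMzRERERERERERERERERDMzMzMzMzMzMzMzMzMzMzMzM0REREREREREREREREREMjMzMzMzMzMzMzMzMzMzMzM0REREREREREREREREREVSIiMzMzMzMzMzMzMzMzMzM0RERERERERERERERERFVSIiIzMzMzMzMzMzMzMzMzMzREREREREREREREREVVVSIiIjMzMzMzMzMzMzMzMzMzRERERERERERERERFVVVSIiIiMzMzMzMzMzMzMzMzMzNERERERERERERFVVVVVSIiIiIzMzMzMzMzMzMzMzMzM0RERERERFVVVVVVVVVSIiIiIjMzMzMzMzMzMzMzMzMzRERERVVVVVVVVVVVVSIiIiIiMyMzMzMzMzMzMzMzMzNEREVVVVVVVVVVVVVVIiIiIiIjIjMzMzMzMzMzMzMzM0RFVVVVVVVVVVVVVVIiIiIiIiMiIzMzMzMzMzMzMzMzNVVVVVVVVVVVVVVVIiIiIiIiIyIiMzMzMzMzMzMzMzIlVVVVVVVVVVVVVVIiIiIiIiIjIiIiMzMzMzMzMzMyIiJVVVVVVVVVVVVVIiIiIiIiIiIiIiIiMzMzMzMzMiIiIiVVVVVVVVVVVSIiIiIiIiIiIiIiIiIiIzMzMiIiIiIiIiVVVVUiIiIiIiIiIiIiIiIiEiIiIiIiIiIiIiIiIiIiIiIiIiIiIiIiIiIiIiIiIiISIiIiIiIiIiIiIiIiIiIiIiIiIiIiIiIiIiIiIiIiIhEiIiIiIiIiIiIiIiIiIiIiIiIiIiIiIiIiIiIiIiIiERIiIiIiIiIiIiIiIiIiIiIiIiIiIiIiIiIiIiIiIiIRESIiIiIiIiIiIiIiIiIiIiIiIiIiIiIiIiIiIiIiIhEREiIiIiIiIiIiIiIiIiIiIiIiIiIiIiIiIiIiIiIiERERIiIiIiIiIiIiIiIiIiIiIiIiIiIiIiIiIiIiIiIRERESIiIiIiIiIiIiIiIiIiIiIiIiIiIiIiIiIiIiIhEREREiIiIiIiIiIiIiIiIiIiIiIiIiIiIiIiIiIiIiERERERIiIiIiIiIiIiIiIiIiIiIiIiIiIiIiIiIiIiIRERERESIiIiIiIiIiIiIiIiIiIiIiIiIiIiIiIiIiIhEREREREiIiIiIiIiIiIiIiIiIiIiIiIiIiIiIiIiIiERERERERIiIiIiIiIiIiIiIiIiIiIiIiIiIiIiIiIiIRERERERERIiIiIiIiIiIiIiIiIiIiIiIiIiIiIiIiIhERERERERESIiIiIiIiIiIiIiIiIiIiIiIiIiIiIiIiEREREREREREiIiIiIiIiIiIiIiIiIiIiIiIiIiIiIiIREREREREREREiIiIiIiIiIiIiIiIiIiIiIiIiIiIiIhERERERERERERIiIiIiIiIiIiIiIiIiIiIiIiIiIiIiERERERERERERERIiIiIiIiIiIiIiIiIiIiIiIiIiIiIRERERERERERERESIiIiIiIiIiIiIiIiIiIiIiIiIiIhERERERERERERERESIiIiIiIiIiIiIiIiIiIiIiIiIiERERERERERERERERESIiIiIiIiIiIiIiIiIiIiIiIiIRERERERERERERERERESIiIiIiIiIiIiIiIiIiIiIiIhERERERERERERERERERERIiIiIiIiIiIiIiIiIiIiIiERERERERERERERERERERERIiIiIiIiIiIiIiIiIiIiIRERERERERERERERERERERERESIiIiIiIiIiIiIiIiIhEREREREREREREREREREREREREREiIiIiIiIiIiIiIiERERERERERERERERERERERERERERERESIiIiIiIiERERERERERERERERERERERERERERERERERERERERERERERERERERERERERERERERERERERERERERERERERERERERERERERERERERERERERERERERERERERERERERERERERERERERERERERERERERERERERERERERERERERERERERERERERERERERERERERERERERERERERERERERERERERERERERERERERERERERERERERERERERERERERERERERERERERERERERERERERERERERERERERERERERERERERERERERERERERERERERERERERERERERERERERERERERERERERERERERERERERERERERERERERERERERERERERERERERERERERERERERERERERERERERERERERERERERERERERERERERERERERERERERERERERERERERERERERERERERERERERERERERERERERERERERERERERERERERERERERERERERERERERERERERERERERERERERERERERERERERERERERERERERERERERERERERERERERERERERERERERERERERERERERERERERERERERERERERERERERERERERERERERERERERERERERERERERERERERERERERERERERERERERERERERERERERERERERERERERERERERERERERERER"/>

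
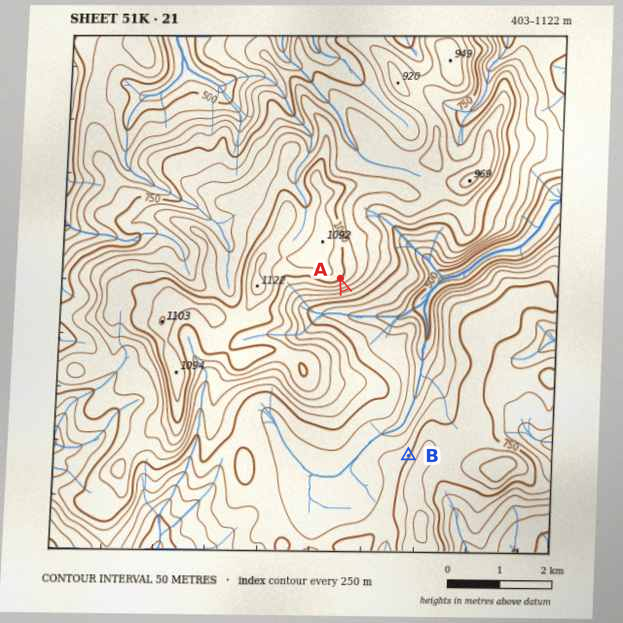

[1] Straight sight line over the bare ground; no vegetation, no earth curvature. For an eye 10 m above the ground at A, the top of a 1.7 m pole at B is in view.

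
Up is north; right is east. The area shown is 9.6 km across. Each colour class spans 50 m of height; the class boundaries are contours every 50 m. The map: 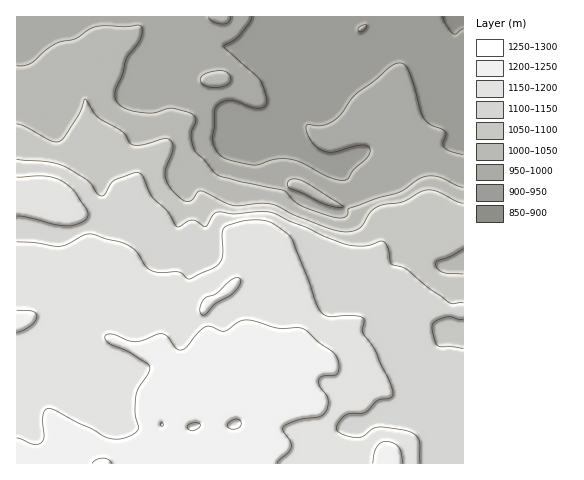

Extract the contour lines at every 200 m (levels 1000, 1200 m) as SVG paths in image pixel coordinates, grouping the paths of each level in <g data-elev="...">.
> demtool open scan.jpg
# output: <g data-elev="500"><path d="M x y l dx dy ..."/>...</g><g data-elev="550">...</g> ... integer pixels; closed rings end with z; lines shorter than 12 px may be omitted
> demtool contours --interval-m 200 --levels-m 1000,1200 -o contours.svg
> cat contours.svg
<g data-elev="1000"><path d="M334 207l9 0-40-26-10-2-5 3 0 4 3 3 31 14z"/><path d="M463 187l-24-10-14 0-7 2-19 13-22 6-28 10-2 8-7 2-14-3-25-9-18-16-42-8-23-6-4-4-20-23-3-15 5-14-3-6-21-6-19 5-17-1-13-4-7-7-1-10 8-17 3-14 12-17 3-7 1-8-3-3-14 2-22-1-9 1-19 12-14 3-8 3-22 18-7 3-7 0"/><path d="M207 87l9 1 10-3 4-3 0-6-3-4-5-1-17 3-4 3-1 4 3 3z"/><path d="M209 17l3 4 11 3 6-2 2-5"/></g><g data-elev="1200"><path d="M277 463l2-3 10-8 2-5-1-6-7-10 1-5 16-7 19-2 7-5 2-6 0-7-8-13-1-7 3-3 14-1 3-5 0-8-6-9-14-11-15-13-6-1-21 0-28-8-10 1-15 10-14-5-4 1-9 6-10 14-6 3-5-1-8-12-6-3-26 8-9-2-14-6-7 1-1 4 4 4 21 9 17 11 3 4-2 7-9 13-3 8-1 18 3 14-2 5-13 6-14 0-54-28-7-2-3 3-2 3 1 23-2 5-8 2-17-6"/><path d="M403 463l-2-10-2-6-6-4-7-2-5 2-4 4-3 7-1 9"/><path d="M189 430l-2-3 3-3 5-1 5 1 0 2-4 4z"/><path d="M230 429l-3-4 3-4 6-2 5 2 0 3-2 3-4 2z"/><path d="M17 332l14-6 4-5 2-5-1-3-3-2-16-1"/><path d="M201 314l5 0 9-10 19-11 6-9-1-6-7 1-16 15-12 5-4 8z"/></g>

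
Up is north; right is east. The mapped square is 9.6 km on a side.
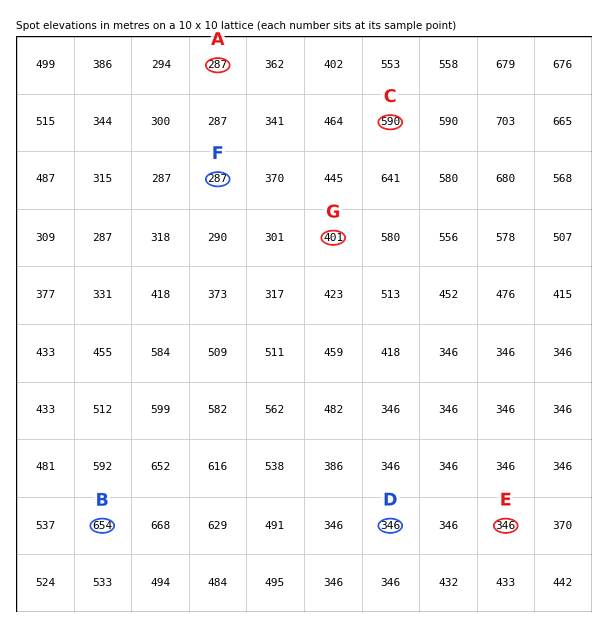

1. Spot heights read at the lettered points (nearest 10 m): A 290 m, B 650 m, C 590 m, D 350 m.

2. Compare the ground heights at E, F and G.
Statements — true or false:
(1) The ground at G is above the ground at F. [true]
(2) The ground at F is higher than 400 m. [false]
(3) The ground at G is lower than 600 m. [true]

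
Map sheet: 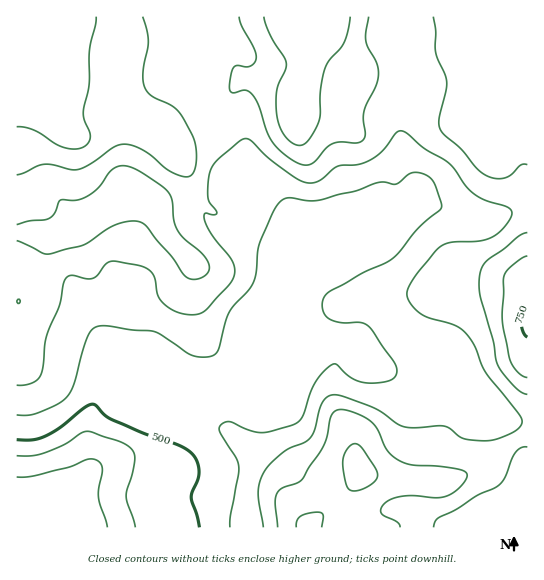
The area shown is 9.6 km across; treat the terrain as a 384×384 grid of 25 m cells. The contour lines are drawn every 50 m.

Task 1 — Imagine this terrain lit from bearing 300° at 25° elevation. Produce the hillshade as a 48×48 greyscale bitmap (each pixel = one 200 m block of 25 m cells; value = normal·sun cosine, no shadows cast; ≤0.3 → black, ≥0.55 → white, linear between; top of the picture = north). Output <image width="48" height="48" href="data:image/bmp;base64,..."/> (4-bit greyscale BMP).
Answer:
<image width="48" height="48" href="data:image/bmp;base64,Qk32BAAAAAAAAHYAAAAoAAAAMAAAADAAAAABAAQAAAAAAIAEAAATCwAAEwsAABAAAAAAAAAAAAAAABEREQAiIiIAMzMzAERERABVVVUAZmZmAHd3dwCIiIgAmZmZAKqqqgC7u7sAzMzMAN3d3QDu7u4A////AHd3d4mru6iIirzLvf64ZDRXh2Q0RWZ3d3d3eImru6iIirzMzu26hkREVlVDM1Znd3Z3eJq7u6iIiavM3ty7uXUyI0RCACRVd2Znd5rMy6mImqvN7tuqu5dDI0VUEAI0VlVWZoq83LmImqu97suqu6hkRXiIZCIiNUM0VWiszLmImqqs3dy7u7l1VomqmHVDNDISM1eKu6mImqmazNzN3Ll1VomZmql1RDIAAkVniYd3iZmZrMze/rljRomIiaqXZTIQADVmd3ZneIiIm8zf/8ljNomYd4mqmEQhADZmd3d4iIiIibzf/8lkRoqph3iaqVQyADeHeImZmZh3eJrf/8l2Z4qql3iJqURDECeYiJmqqpl3d3jP/7mIh4mqmHeJmERDISWIiIiZmZmHd3iu/amZiIiZmIiamEQzMiNnd3d4iIiHd3ec25iIiIiJmImqqUQzQzNXd3d2Znd3d3eKuYeIiIiIiJq7qlQzMzNWd3d3ZlVnd3eJmHd3iIh4iJvdymVEQzRWd3d3dlRnd3eJmHd4iId3eJzv21REQyNWZ3d3dkRXd3eJiId4iId3eJvv3FQ0RDRVVWd3ZTNXd3eJiHd4mYd3eJvf3EQzRFVVVVZ2UyJGd3eJh3d4iYh2d5vf3FQzNWd2Zmd2QgAld3eKmHd3iJh2Z5ve7WUzNWd3d4mXUgACV3eKqpiIiZqHZ5vN3XZDNWZ3eJqoYxABNneJqrupmruoeKzMzIdTNWVnd5q5ZDEBJXd4iavLu8y5ibzcy4dTNVRWZ4mpdUMiJXd3eIq7vMy6mb3tzHdkNDNGZ4mZdURDNHd3d3iavM3Lqqzv7Xd2RDI1d4mHZVVTJGd3d3d4ms3Luqzv/4iIdkIkaJhlVmZTEmd3d3d3eazLuqve/5mamXQiRodDVndkIUd3d4iHd5q6qZq83ZmqqqhUNWUiV3d2MSVmZ3iIdniZmYiJqomqmsyoZlQiVnd3YzRURGZ4d2eJmYdmd5qpib3LqGVEZmZ4dUVTIkVXd2eJmZdlVru5ic3LqXZnd1Vnh2djEjM1Z2eJqphlVbu6mt7bl2Z4h1RWeIdjATMiRWd4qqh1Vaqpm9/8l3d4mGRGeIhSATQgE2d3ial2ZpiIms7sqHiIiHVGiqhRAUQwAliHiJh3d4h3iazLmIiZiIZWrLlSEkVCE2mYiIh3eIh4iZqpmIiZiIZXvcpjI0RDRXqpiHd3d4iImqmIiIiJiIZWrtpjRUMjVoqqiHd3d4iImrqHeHeIiIdmrdtkVlISR4mql3d3d3d4iruYiId4iZh3rdt0V2MQNomqmHd3d3d3ibuYmZh3iJmIrNyFRnUgJYmamHd3d3d3ibuYmqmIiJmIrMyWRndBJYmZmHZ3d3d3ibuYiqqYiZmIq7uWVWZTNompmGZnd3d3ibyoiaqZmamZq6l2VEREVomqmHZnd3d3ib24iZmZmaqZq6hlVTIkZ4mqmHZnd3d3ibzJiJiImaqqu6llVTEDV4mqmHZnd3d3eKzKiIiIiau7u7llVTECV4mamHZndw=="/>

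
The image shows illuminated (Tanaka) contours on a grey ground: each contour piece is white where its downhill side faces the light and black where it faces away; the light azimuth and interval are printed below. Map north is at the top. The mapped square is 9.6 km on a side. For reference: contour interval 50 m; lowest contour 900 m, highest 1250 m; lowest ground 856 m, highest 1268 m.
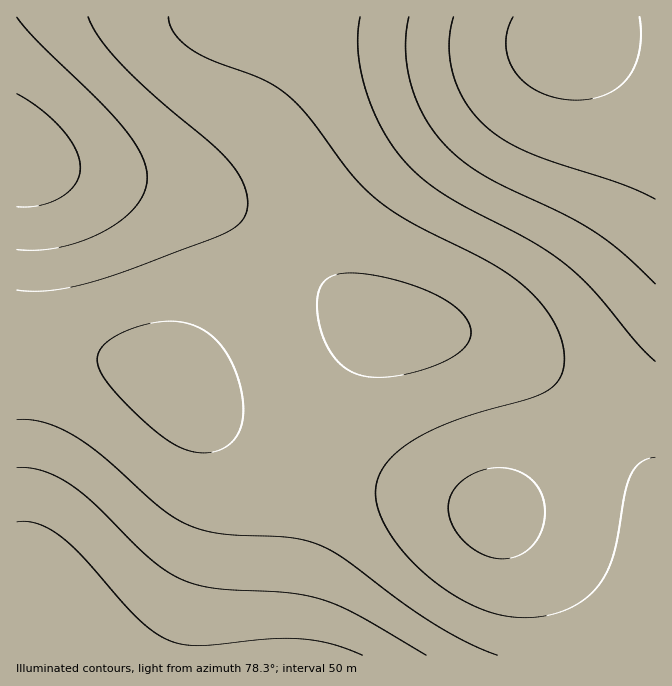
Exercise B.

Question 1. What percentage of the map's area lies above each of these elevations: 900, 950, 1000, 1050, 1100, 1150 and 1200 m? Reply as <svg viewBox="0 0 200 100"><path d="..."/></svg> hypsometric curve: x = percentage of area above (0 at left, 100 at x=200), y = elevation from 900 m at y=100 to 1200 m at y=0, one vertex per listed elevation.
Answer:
<svg viewBox="0 0 200 100"><path d="M190 100l-17-17-29-16-67-17-42-17-13-16-8-17"/></svg>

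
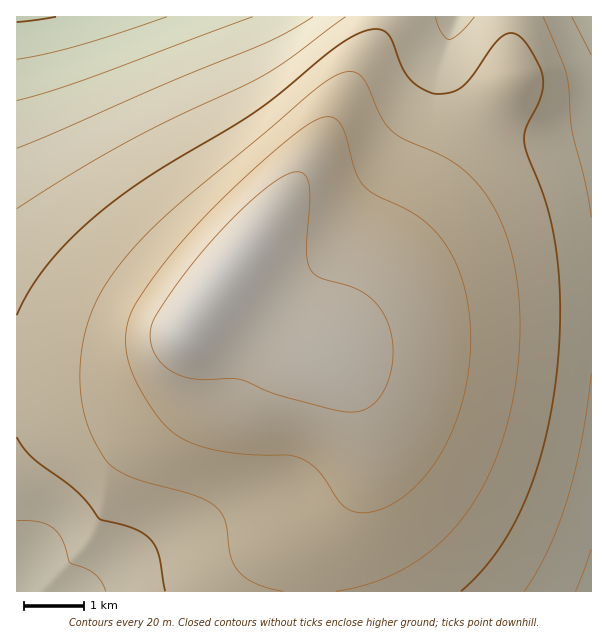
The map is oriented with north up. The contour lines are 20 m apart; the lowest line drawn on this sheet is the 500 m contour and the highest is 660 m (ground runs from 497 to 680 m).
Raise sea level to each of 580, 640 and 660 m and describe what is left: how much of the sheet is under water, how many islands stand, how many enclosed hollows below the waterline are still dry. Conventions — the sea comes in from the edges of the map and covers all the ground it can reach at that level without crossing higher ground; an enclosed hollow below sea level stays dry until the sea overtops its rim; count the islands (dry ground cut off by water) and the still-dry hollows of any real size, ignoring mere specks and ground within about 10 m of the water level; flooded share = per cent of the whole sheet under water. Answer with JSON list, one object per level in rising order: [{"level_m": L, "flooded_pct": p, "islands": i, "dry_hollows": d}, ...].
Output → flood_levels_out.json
[{"level_m": 580, "flooded_pct": 14, "islands": 0, "dry_hollows": 0}, {"level_m": 640, "flooded_pct": 74, "islands": 1, "dry_hollows": 0}, {"level_m": 660, "flooded_pct": 90, "islands": 1, "dry_hollows": 0}]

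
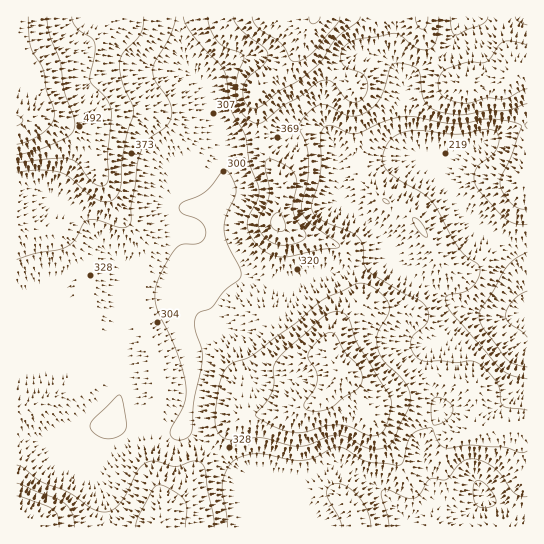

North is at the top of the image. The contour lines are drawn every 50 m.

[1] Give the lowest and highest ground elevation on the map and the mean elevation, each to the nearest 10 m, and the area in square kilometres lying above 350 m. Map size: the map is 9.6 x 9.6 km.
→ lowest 140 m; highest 600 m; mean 340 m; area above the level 33.9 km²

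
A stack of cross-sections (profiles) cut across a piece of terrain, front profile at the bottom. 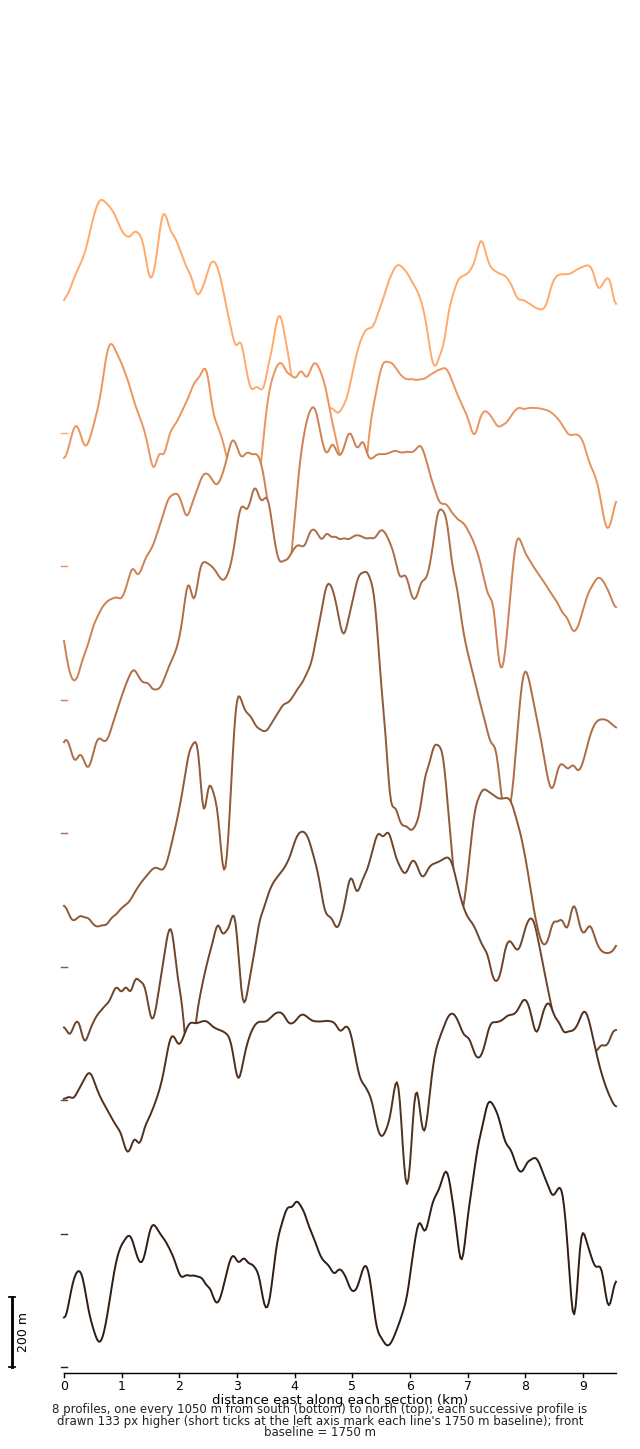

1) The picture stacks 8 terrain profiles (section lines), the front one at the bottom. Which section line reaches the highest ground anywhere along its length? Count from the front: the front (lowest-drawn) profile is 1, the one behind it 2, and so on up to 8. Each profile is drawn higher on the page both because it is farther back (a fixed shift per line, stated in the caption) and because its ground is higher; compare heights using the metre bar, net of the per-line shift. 4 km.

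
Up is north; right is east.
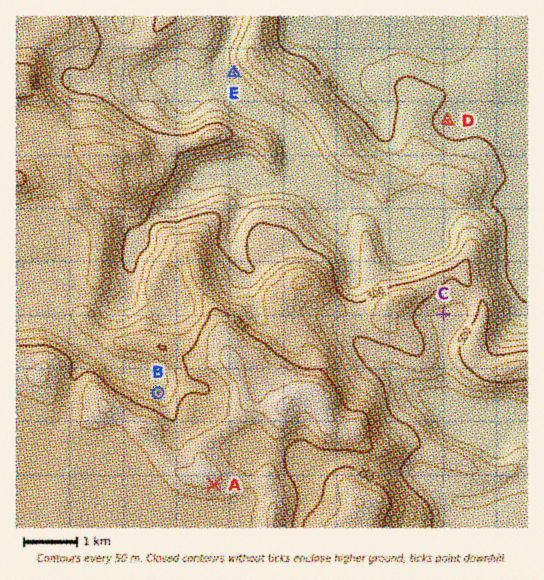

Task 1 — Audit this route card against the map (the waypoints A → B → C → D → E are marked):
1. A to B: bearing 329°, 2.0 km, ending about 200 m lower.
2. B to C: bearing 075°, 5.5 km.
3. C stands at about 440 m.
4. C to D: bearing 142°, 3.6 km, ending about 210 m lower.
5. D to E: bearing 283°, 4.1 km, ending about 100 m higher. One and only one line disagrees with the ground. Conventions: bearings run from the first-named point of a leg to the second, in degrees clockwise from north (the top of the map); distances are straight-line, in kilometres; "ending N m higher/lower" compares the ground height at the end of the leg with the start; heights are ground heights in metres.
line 4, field bearing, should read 1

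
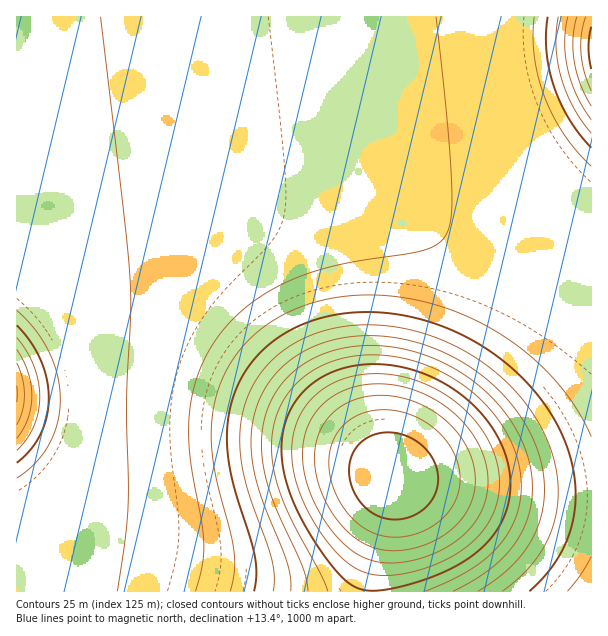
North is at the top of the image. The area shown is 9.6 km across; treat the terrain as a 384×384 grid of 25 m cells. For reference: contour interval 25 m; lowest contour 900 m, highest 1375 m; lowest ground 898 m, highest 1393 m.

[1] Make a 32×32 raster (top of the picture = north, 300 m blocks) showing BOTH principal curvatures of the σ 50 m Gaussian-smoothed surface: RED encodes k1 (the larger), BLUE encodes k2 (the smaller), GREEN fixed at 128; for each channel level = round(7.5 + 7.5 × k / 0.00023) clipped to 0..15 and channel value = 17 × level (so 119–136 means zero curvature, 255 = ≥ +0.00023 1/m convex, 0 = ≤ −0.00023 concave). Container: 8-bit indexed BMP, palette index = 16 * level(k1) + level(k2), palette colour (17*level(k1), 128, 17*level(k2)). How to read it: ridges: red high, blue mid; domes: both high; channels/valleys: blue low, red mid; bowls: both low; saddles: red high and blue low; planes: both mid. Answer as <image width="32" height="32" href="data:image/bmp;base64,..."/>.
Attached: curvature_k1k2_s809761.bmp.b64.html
<image width="32" height="32" href="data:image/bmp;base64,Qk02CAAAAAAAADYEAAAoAAAAIAAAACAAAAABAAgAAAAAAAAEAAATCwAAEwsAAAABAAAAAAAAAIAAABGAAAAigAAAM4AAAESAAABVgAAAZoAAAHeAAACIgAAAmYAAAKqAAAC7gAAAzIAAAN2AAADugAAA/4AAAACAEQARgBEAIoARADOAEQBEgBEAVYARAGaAEQB3gBEAiIARAJmAEQCqgBEAu4ARAMyAEQDdgBEA7oARAP+AEQAAgCIAEYAiACKAIgAzgCIARIAiAFWAIgBmgCIAd4AiAIiAIgCZgCIAqoAiALuAIgDMgCIA3YAiAO6AIgD/gCIAAIAzABGAMwAigDMAM4AzAESAMwBVgDMAZoAzAHeAMwCIgDMAmYAzAKqAMwC7gDMAzIAzAN2AMwDugDMA/4AzAACARAARgEQAIoBEADOARABEgEQAVYBEAGaARAB3gEQAiIBEAJmARACqgEQAu4BEAMyARADdgEQA7oBEAP+ARAAAgFUAEYBVACKAVQAzgFUARIBVAFWAVQBmgFUAd4BVAIiAVQCZgFUAqoBVALuAVQDMgFUA3YBVAO6AVQD/gFUAAIBmABGAZgAigGYAM4BmAESAZgBVgGYAZoBmAHeAZgCIgGYAmYBmAKqAZgC7gGYAzIBmAN2AZgDugGYA/4BmAACAdwARgHcAIoB3ADOAdwBEgHcAVYB3AGaAdwB3gHcAiIB3AJmAdwCqgHcAu4B3AMyAdwDdgHcA7oB3AP+AdwAAgIgAEYCIACKAiAAzgIgARICIAFWAiABmgIgAd4CIAIiAiACZgIgAqoCIALuAiADMgIgA3YCIAO6AiAD/gIgAAICZABGAmQAigJkAM4CZAESAmQBVgJkAZoCZAHeAmQCIgJkAmYCZAKqAmQC7gJkAzICZAN2AmQDugJkA/4CZAACAqgARgKoAIoCqADOAqgBEgKoAVYCqAGaAqgB3gKoAiICqAJmAqgCqgKoAu4CqAMyAqgDdgKoA7oCqAP+AqgAAgLsAEYC7ACKAuwAzgLsARIC7AFWAuwBmgLsAd4C7AIiAuwCZgLsAqoC7ALuAuwDMgLsA3YC7AO6AuwD/gLsAAIDMABGAzAAigMwAM4DMAESAzABVgMwAZoDMAHeAzACIgMwAmYDMAKqAzAC7gMwAzIDMAN2AzADugMwA/4DMAACA3QARgN0AIoDdADOA3QBEgN0AVYDdAGaA3QB3gN0AiIDdAJmA3QCqgN0Au4DdAMyA3QDdgN0A7oDdAP+A3QAAgO4AEYDuACKA7gAzgO4ARIDuAFWA7gBmgO4Ad4DuAIiA7gCZgO4AqoDuALuA7gDMgO4A3YDuAO6A7gD/gO4AAID/ABGA/wAigP8AM4D/AESA/wBVgP8AZoD/AHeA/wCIgP8AmYD/AKqA/wC7gP8AzID/AN2A/wDugP8A/4D/AIeHh4eHh4d3d3d2dmZldYSTs7O0tKWWlpaVlZWVhYWGh4eHh4eHd3d3d3Z2dXR0hJSktba3p6iYl5eWlZWVhYWHh4eHh3d3d3d2dnV0dHSElaa3uLm6qqmpqKempZWVhYeHh4d3d3d3d3Z1dXSEhZaXqLm6u7q6urq5uKemlZWFh4eHd3d3d3d2dnWEhISGl6m6ysrKysq6urq5t6allYXXl4d3d3d3d3aFhYSElZeoucrKyrq6urq6urm4pqWVhfb3l3d3d3d3hoWEhJWWp6m6ysm5qZmpurq6ubimlZSF5Pbnh3d3h4eGhYSUlaaoubrKuamYmKm6urq5p6aVlIXD5Pand4eHhoaFhZWVpri5urq6qqm5ycrKuqinlZSEhaLU9seHh4eGhoWFlaWmuLm6urq6usrKyrqpp6aUlISFodP114eHh4eGhYWVlaa3uLm6usrKysq6qaiWlZSEhIWi1PbXh4eHh4aGhZWVpqa3uLm6urq6qqmnlpSUg4SFhrP09reHh4eHhoaFlZWVpqanuKipqainlpWUk4OEhIWG1PX3h4eHh4eHhoWFlZWVpaampqamlpWUlIODhISFhof19seHh4eHh4eGhoWFlZWVlZWVlZSUlJODg4SEhYaHh/bnh4eHh4eHh4eGhoWFhZSUlJSUlIODg4SEhYWGh4eH54eHh4eHh4eHh4eGhoWFhYSEhISEhISEhYWGhoeHh4eHh4eHh4eHh4eHh4eGhoaFhYWFhYWFhYWGhoeHh4eHh4eHh4eHh4eHh4eHh4eHhoaGhoaGhoaGhoeHh4eHh4eHh4eHh4eHh4eHh4eHh4eHh4eHh4eHh4eHh4eHh4eHh4eHh4eHh4eHh4eHh4eHh4eHh4eHh4eHh4eHh4eHh4eHh4eHh4eHh4eHh4eHh4eHh4eHh4eHh4eHh4eHh4eHh4eHh4eHh4eHh4eHh4eHh4eHh4eHh4eHh4eHh4eHh4eHh4SHh4eHh4eHh4eHh4eHh4eHh4eHh4eHh4eHh4eHh4eDgIeHh4eHh4eHh4eHh4eHh4eHh4eHh4eHh4eHh4eHhICQh4eHh4eHh4eHh4eHh4eHh4eHh4eHh4eHh4eHh4eAkJKHh4eHh4eHh4eHh4eHh4eHh4eHh4eHh4eHh4eHg4CRpIeHh4eHh4eHh4eHh4eHh4eHh4eHh4eHh4eHh4eAkKKlh4eHh4eHh4eHh4eHh4eHh4eHh4eHh4eHh4eHhYCRpLeHh4eHh4eHh4eHh4eHh4eHh4eHh4eHh4eHh4eEgJKkt4eHh4eHh4eHh4eHh4eHh4eHh4eHh4eHh4eHd4OAkrXIh4eHh4eHh4eHh4eHh4eHh4eHh4eHh4eHh4d3g4Gitcc="/>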